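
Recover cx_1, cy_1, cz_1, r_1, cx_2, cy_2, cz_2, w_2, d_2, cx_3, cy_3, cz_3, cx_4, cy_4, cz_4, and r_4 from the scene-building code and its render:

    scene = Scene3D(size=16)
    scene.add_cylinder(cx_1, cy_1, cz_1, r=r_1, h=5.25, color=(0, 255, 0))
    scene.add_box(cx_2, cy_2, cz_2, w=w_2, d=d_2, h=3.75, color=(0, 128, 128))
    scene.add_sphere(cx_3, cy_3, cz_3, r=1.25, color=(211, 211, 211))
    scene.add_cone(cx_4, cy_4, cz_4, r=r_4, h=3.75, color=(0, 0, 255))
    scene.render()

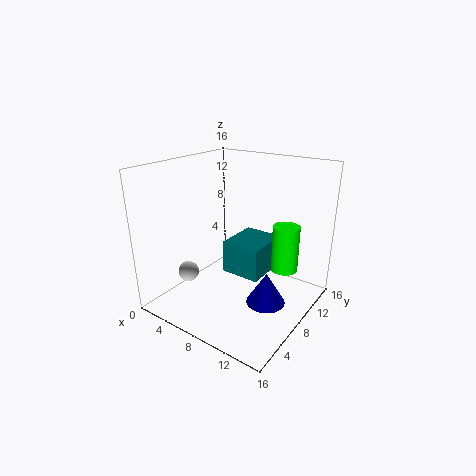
cx_1 = 12.5
cy_1 = 10.75
cz_1 = 4.25
r_1 = 1.5
cx_2 = 6.25
cy_2 = 7.5
cz_2 = 3.5
w_2 = 4.5
d_2 = 5.25
cx_3 = 1.75
cy_3 = 6.25
cz_3 = 2.5
cx_4 = 11.25
cy_4 = 9
cz_4 = 0.25
r_4 = 2.25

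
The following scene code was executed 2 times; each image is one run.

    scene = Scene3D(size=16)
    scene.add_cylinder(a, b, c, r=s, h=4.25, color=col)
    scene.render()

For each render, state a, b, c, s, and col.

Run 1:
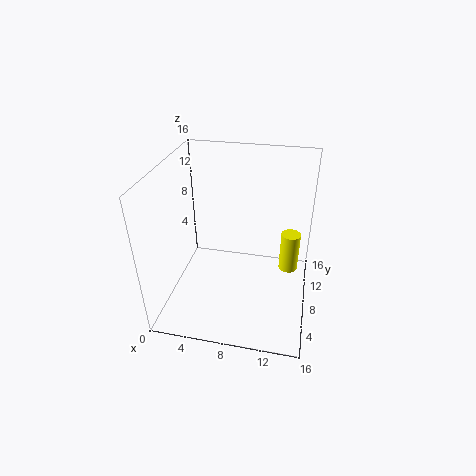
a = 13.75; b = 7.25; c = 5.5; s = 1; col = 'yellow'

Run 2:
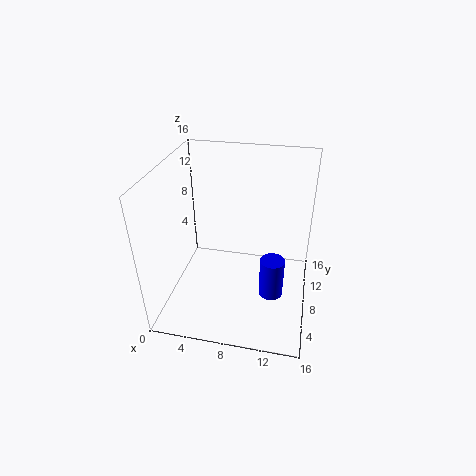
a = 12.25; b = 4.75; c = 3.75; s = 1.25; col = 'blue'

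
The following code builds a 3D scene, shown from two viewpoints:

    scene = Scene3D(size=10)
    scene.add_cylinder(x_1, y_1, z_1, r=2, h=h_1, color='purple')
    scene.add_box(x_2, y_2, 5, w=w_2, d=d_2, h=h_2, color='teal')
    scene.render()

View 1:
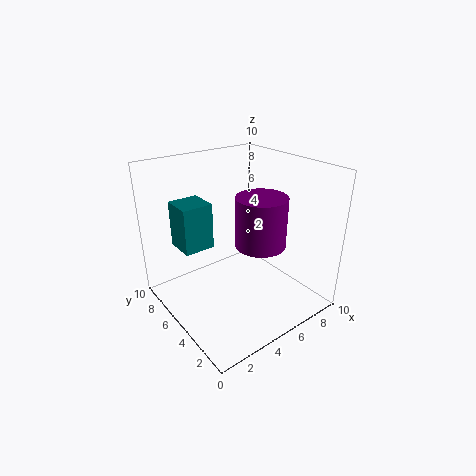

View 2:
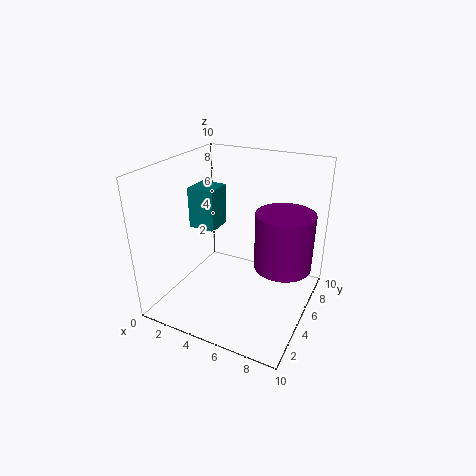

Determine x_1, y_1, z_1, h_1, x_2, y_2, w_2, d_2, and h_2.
x_1 = 8
y_1 = 6
z_1 = 3
h_1 = 4
x_2 = 1
y_2 = 5
w_2 = 2
d_2 = 2
h_2 = 3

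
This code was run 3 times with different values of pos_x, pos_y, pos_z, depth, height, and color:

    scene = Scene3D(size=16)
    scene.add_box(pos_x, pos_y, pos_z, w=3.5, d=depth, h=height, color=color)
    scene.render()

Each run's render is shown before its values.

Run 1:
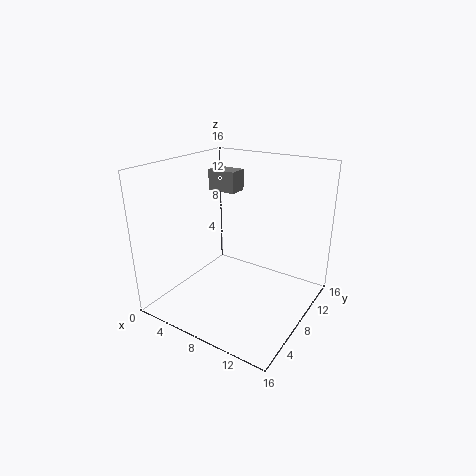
pos_x = 2.25; pos_y = 10.5; pos_z = 12; depth = 2.25; height = 2.5; color = 'gray'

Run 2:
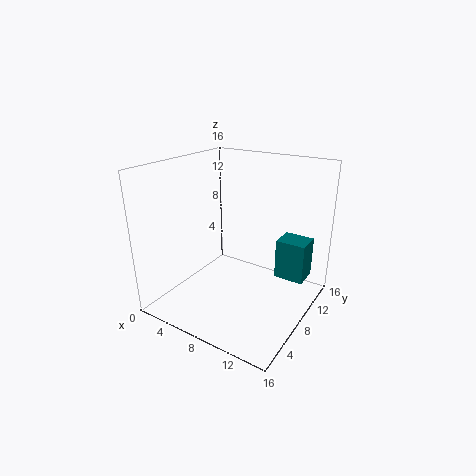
pos_x = 11; pos_y = 11.5; pos_z = 2.25; depth = 3; height = 4.75; color = 'teal'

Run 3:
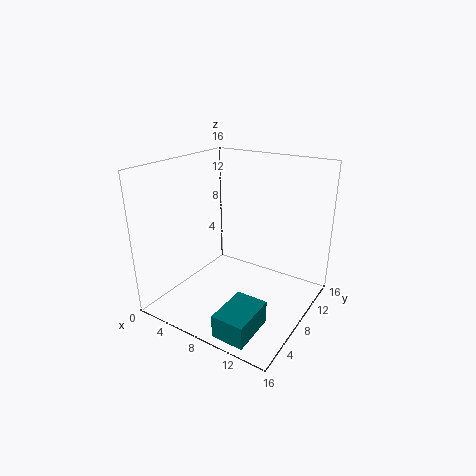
pos_x = 9.5; pos_y = 0.75; pos_z = 0.25; depth = 5; height = 2.5; color = 'teal'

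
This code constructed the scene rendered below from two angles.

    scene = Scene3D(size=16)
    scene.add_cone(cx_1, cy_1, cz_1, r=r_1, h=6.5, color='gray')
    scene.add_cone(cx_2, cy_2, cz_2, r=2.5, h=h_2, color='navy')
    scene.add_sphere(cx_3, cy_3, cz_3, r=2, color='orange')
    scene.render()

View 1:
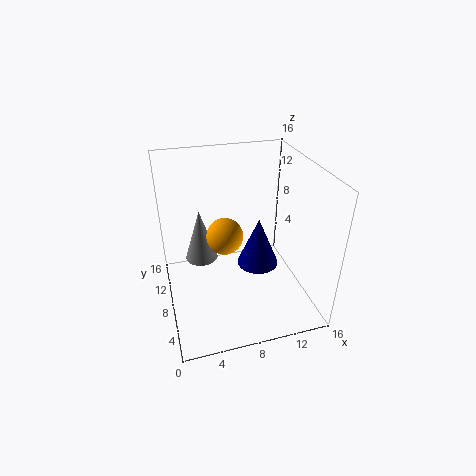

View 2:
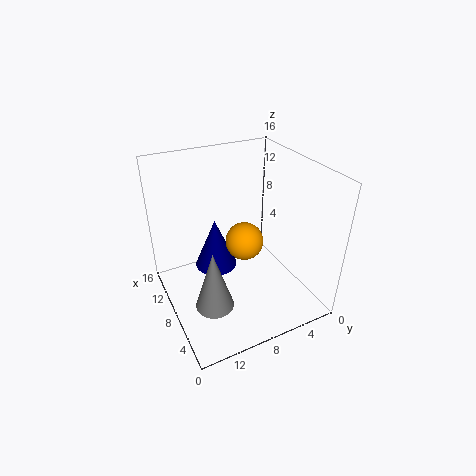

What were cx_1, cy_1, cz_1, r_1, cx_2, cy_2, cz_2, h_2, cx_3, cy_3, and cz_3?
cx_1 = 4.5; cy_1 = 12.5; cz_1 = 3; r_1 = 2; cx_2 = 11; cy_2 = 9.5; cz_2 = 3; h_2 = 6; cx_3 = 6.5; cy_3 = 8; cz_3 = 8.5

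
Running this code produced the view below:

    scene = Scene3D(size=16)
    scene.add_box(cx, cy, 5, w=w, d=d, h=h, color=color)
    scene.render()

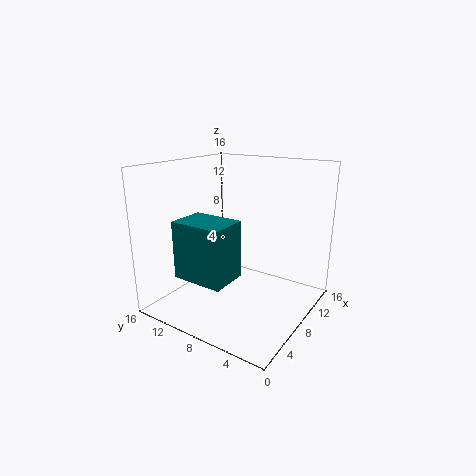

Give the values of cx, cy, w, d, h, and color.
cx = 1.5; cy = 6; w = 4; d = 5.5; h = 6; color = 'teal'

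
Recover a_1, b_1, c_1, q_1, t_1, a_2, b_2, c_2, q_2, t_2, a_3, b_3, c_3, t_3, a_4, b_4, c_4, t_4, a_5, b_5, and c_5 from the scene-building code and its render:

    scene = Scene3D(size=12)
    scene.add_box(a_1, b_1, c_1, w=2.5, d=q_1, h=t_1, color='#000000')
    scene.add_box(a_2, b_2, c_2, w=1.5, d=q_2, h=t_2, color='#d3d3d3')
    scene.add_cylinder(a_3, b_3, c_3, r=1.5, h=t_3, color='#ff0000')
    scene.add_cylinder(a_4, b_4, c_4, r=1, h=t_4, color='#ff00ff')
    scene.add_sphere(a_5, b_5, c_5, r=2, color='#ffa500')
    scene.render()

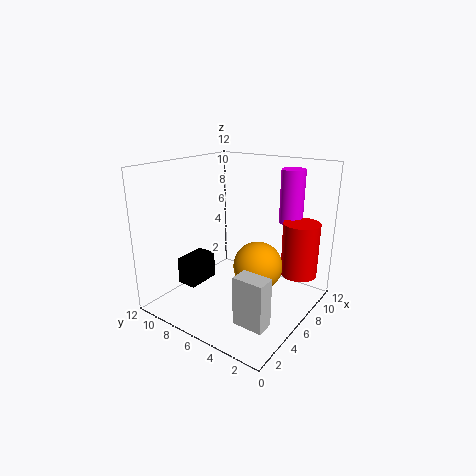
a_1 = 1, b_1 = 6.5, c_1 = 3.5, q_1 = 1.5, t_1 = 2, a_2 = 2.5, b_2 = 1.5, c_2 = 0.5, q_2 = 2.5, t_2 = 4, a_3 = 8.5, b_3 = 1.5, c_3 = 3, t_3 = 4.5, a_4 = 9.5, b_4 = 3, c_4 = 7, t_4 = 4.5, a_5 = 6, b_5 = 4, c_5 = 4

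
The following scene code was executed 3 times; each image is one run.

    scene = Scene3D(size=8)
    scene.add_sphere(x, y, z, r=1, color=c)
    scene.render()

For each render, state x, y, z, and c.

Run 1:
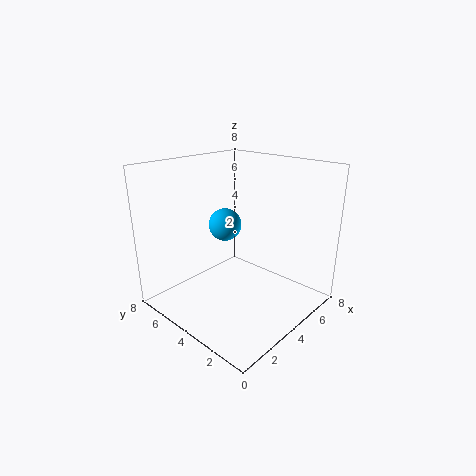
x = 5
y = 6
z = 4
c = 'deepskyblue'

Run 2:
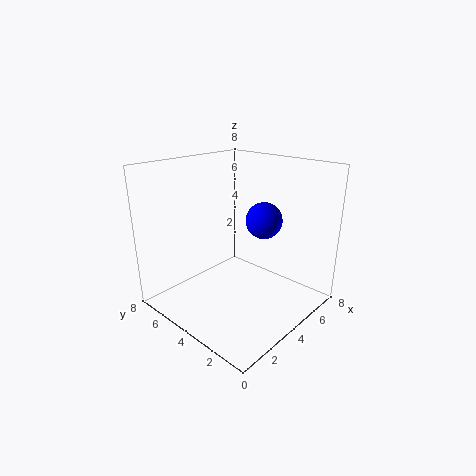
x = 5
y = 3
z = 5
c = 'blue'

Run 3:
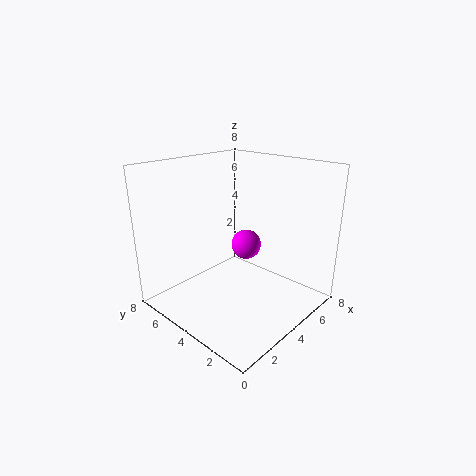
x = 7
y = 6
z = 2
c = 'magenta'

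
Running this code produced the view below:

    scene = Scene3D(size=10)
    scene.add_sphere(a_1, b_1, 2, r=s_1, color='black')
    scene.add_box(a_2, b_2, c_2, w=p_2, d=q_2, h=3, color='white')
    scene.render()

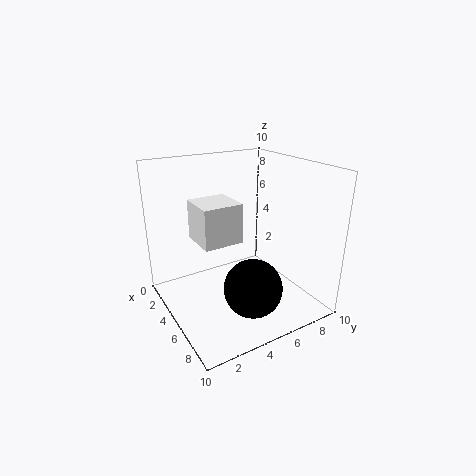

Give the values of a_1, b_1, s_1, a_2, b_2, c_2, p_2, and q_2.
a_1 = 7; b_1 = 5; s_1 = 2; a_2 = 1; b_2 = 3; c_2 = 4; p_2 = 3; q_2 = 3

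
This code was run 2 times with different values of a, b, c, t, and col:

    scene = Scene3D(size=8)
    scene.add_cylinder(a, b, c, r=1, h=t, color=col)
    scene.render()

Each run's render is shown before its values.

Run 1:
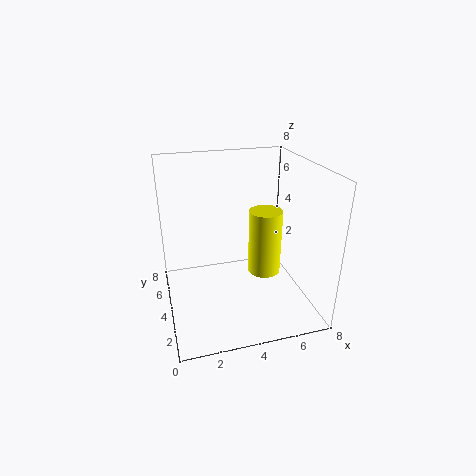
a = 6; b = 5; c = 1; t = 4; col = 'yellow'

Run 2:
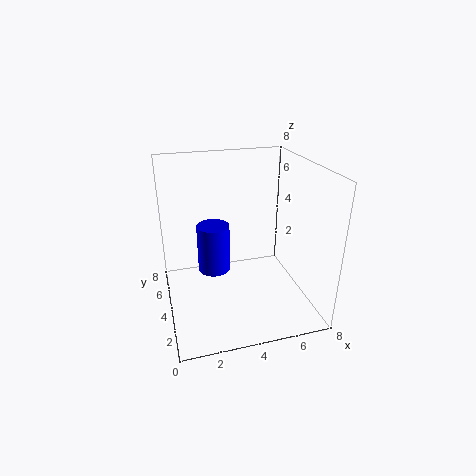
a = 3; b = 6; c = 1; t = 3; col = 'blue'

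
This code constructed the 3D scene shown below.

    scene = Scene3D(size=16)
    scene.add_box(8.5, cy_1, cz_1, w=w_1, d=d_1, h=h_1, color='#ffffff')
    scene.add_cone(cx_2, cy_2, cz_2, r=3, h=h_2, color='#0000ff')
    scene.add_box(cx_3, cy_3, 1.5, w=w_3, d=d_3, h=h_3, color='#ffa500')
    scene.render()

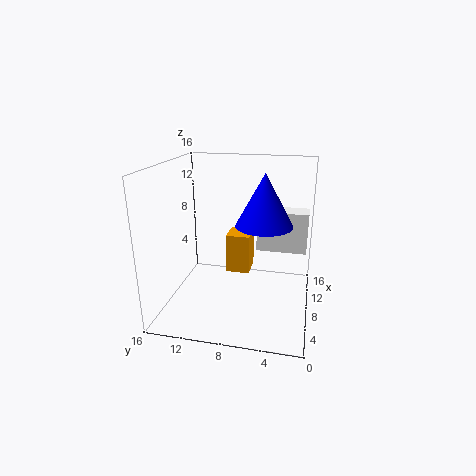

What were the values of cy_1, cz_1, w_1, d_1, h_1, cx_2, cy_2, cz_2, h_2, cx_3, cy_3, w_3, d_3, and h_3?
cy_1 = 0.5, cz_1 = 6.5, w_1 = 2.5, d_1 = 5.5, h_1 = 4.5, cx_2 = 7, cy_2 = 5, cz_2 = 10, h_2 = 5.5, cx_3 = 12, cy_3 = 7.5, w_3 = 3.5, d_3 = 3, h_3 = 5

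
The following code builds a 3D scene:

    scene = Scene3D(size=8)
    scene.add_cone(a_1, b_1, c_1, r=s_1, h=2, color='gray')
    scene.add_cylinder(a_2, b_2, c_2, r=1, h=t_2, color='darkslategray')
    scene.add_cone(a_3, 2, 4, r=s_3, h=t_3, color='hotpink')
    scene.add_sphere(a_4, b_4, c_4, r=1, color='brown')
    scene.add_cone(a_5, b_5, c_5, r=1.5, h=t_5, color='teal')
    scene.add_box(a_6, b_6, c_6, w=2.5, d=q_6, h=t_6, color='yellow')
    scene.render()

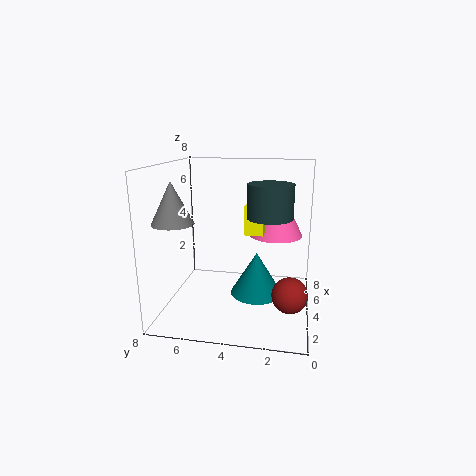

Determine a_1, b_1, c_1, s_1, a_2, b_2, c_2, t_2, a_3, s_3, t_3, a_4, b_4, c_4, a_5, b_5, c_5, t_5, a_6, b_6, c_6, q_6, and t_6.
a_1 = 1
b_1 = 6.5
c_1 = 5.5
s_1 = 1
a_2 = 1
b_2 = 2
c_2 = 6
t_2 = 1.5
a_3 = 5
s_3 = 1.5
t_3 = 3
a_4 = 3.5
b_4 = 1
c_4 = 1
a_5 = 4.5
b_5 = 3
c_5 = 0.5
t_5 = 2.5
a_6 = 3
b_6 = 2.5
c_6 = 4.5
q_6 = 1
t_6 = 1.5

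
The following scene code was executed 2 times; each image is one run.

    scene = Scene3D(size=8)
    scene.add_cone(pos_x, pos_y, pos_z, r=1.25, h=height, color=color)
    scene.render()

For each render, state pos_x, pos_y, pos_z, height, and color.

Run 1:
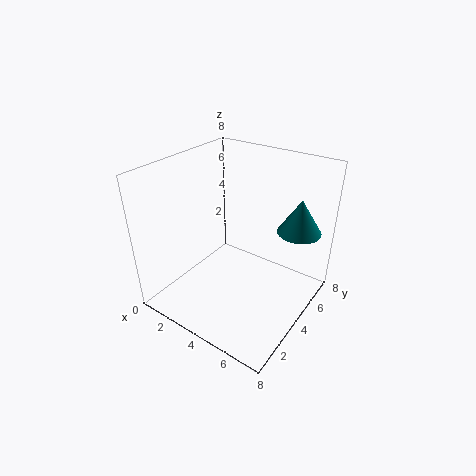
pos_x = 6.5, pos_y = 6.5, pos_z = 4, height = 2, color = 'teal'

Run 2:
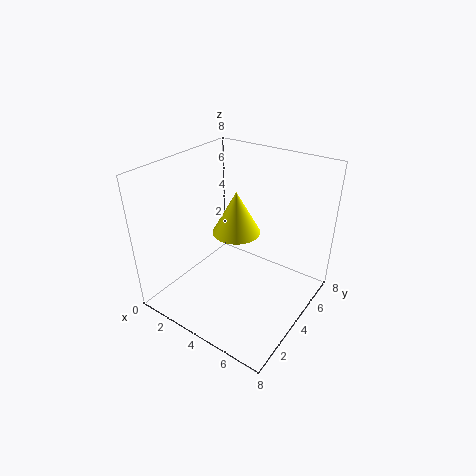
pos_x = 4.25, pos_y = 3.5, pos_z = 4.75, height = 2.25, color = 'yellow'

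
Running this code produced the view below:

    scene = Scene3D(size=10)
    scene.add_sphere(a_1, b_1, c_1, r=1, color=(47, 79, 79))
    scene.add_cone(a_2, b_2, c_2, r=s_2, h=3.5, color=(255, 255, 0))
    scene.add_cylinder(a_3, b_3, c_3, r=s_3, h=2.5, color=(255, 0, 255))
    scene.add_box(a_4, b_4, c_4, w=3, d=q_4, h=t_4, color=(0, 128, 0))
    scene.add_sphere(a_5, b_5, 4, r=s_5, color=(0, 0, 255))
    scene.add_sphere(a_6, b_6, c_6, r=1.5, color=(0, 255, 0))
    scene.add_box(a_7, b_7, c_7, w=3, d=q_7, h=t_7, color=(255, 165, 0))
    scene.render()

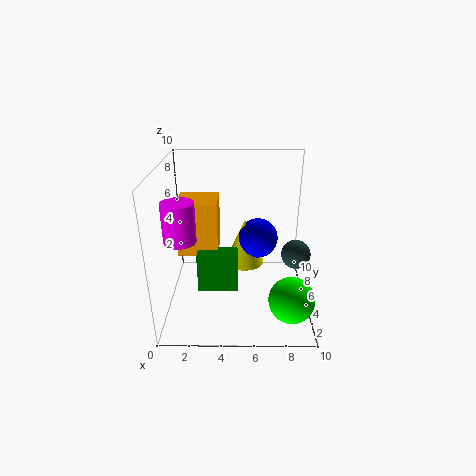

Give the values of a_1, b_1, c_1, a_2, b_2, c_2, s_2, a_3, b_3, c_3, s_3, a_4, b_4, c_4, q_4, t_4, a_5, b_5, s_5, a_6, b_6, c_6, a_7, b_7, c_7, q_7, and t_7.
a_1 = 9, b_1 = 4.5, c_1 = 4, a_2 = 5.5, b_2 = 7, c_2 = 2, s_2 = 1.5, a_3 = 1.5, b_3 = 2.5, c_3 = 6, s_3 = 1, a_4 = 2, b_4 = 5, c_4 = 0.5, q_4 = 1.5, t_4 = 3, a_5 = 6.5, b_5 = 7, s_5 = 1.5, a_6 = 8.5, b_6 = 2, c_6 = 2, a_7 = 0.5, b_7 = 6, c_7 = 3, q_7 = 3, t_7 = 4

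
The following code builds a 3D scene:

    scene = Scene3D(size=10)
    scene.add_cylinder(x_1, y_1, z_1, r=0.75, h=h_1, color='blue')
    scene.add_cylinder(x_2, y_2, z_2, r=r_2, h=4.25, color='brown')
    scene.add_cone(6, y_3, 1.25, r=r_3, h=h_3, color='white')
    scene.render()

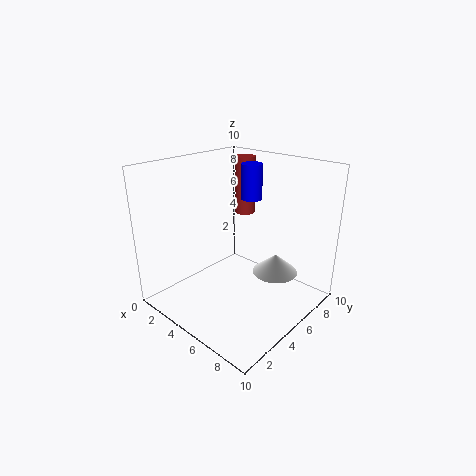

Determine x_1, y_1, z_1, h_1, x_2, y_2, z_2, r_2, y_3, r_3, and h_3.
x_1 = 4.5
y_1 = 7
z_1 = 7.25
h_1 = 2.5
x_2 = 3.25
y_2 = 7.75
z_2 = 5.75
r_2 = 0.75
y_3 = 8.25
r_3 = 1.75
h_3 = 1.5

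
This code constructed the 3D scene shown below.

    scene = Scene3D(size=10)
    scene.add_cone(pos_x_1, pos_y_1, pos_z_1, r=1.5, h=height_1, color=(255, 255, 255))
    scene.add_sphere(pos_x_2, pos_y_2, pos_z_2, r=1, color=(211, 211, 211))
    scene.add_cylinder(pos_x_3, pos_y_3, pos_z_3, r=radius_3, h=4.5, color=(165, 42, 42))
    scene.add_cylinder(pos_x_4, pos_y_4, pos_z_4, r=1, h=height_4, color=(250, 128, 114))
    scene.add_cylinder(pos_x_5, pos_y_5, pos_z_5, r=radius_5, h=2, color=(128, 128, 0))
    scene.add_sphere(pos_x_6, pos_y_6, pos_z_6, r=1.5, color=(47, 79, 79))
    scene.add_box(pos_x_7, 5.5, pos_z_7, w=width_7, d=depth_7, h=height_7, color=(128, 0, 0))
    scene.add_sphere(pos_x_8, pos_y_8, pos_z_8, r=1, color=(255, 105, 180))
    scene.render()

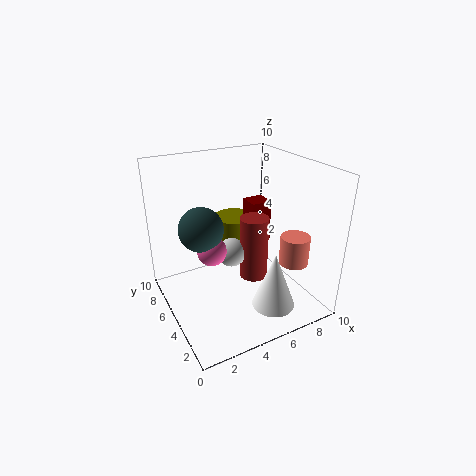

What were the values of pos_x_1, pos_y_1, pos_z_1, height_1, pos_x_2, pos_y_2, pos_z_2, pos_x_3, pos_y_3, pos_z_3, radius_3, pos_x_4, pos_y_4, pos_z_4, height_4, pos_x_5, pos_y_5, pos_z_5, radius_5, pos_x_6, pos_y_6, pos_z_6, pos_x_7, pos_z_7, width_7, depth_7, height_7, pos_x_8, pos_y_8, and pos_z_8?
pos_x_1 = 6.5, pos_y_1 = 2.5, pos_z_1 = 0.5, height_1 = 4, pos_x_2 = 4.5, pos_y_2 = 5, pos_z_2 = 4, pos_x_3 = 6, pos_y_3 = 4.5, pos_z_3 = 2, radius_3 = 1, pos_x_4 = 8, pos_y_4 = 2.5, pos_z_4 = 3.5, height_4 = 2, pos_x_5 = 6, pos_y_5 = 7.5, pos_z_5 = 3.5, radius_5 = 1.5, pos_x_6 = 2.5, pos_y_6 = 5.5, pos_z_6 = 6, pos_x_7 = 6.5, pos_z_7 = 4, width_7 = 1.5, depth_7 = 1.5, height_7 = 3, pos_x_8 = 3, pos_y_8 = 5, pos_z_8 = 4.5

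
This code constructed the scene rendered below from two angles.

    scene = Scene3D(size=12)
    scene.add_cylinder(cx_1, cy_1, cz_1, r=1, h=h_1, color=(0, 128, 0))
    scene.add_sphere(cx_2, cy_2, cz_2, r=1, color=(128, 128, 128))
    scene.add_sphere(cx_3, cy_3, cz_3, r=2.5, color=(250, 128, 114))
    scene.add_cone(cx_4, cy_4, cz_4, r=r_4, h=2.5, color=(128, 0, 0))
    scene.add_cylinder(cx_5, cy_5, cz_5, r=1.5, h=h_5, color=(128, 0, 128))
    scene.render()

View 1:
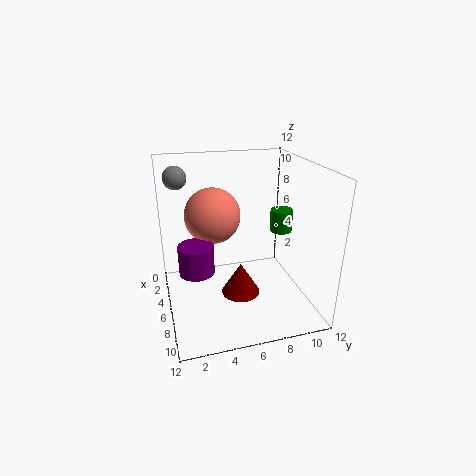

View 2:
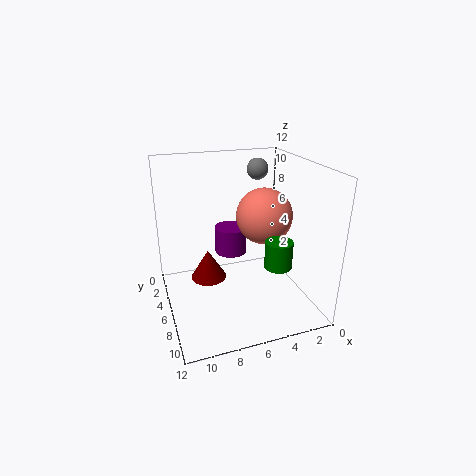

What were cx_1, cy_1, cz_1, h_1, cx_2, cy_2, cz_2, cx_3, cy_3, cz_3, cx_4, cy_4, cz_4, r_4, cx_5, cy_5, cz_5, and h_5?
cx_1 = 4.5; cy_1 = 10.5; cz_1 = 5.5; h_1 = 2; cx_2 = 2.5; cy_2 = 1.5; cz_2 = 10.5; cx_3 = 3; cy_3 = 4.5; cz_3 = 7; cx_4 = 8.5; cy_4 = 5.5; cz_4 = 2.5; r_4 = 1.5; cx_5 = 5.5; cy_5 = 2.5; cz_5 = 3; h_5 = 2.5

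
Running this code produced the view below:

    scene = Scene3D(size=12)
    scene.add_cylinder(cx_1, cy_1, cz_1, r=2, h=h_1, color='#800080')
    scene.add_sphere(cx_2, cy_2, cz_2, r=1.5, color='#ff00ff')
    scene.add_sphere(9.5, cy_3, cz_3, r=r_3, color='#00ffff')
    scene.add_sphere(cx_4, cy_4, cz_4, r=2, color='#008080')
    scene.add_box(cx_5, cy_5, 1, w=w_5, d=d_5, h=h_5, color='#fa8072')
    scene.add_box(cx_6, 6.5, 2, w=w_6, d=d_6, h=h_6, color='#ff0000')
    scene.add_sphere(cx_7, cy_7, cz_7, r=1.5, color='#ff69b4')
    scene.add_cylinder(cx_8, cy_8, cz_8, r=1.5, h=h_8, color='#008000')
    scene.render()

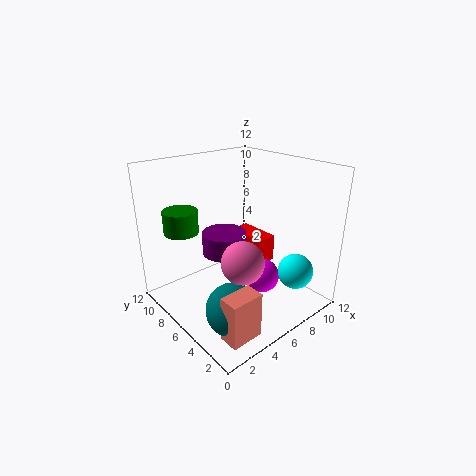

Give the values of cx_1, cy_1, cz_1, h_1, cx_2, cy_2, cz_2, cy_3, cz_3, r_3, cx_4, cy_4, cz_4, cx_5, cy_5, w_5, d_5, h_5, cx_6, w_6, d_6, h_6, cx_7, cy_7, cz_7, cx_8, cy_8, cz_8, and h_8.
cx_1 = 6.5; cy_1 = 8.5; cz_1 = 3.5; h_1 = 2; cx_2 = 8; cy_2 = 5; cz_2 = 2; cy_3 = 2.5; cz_3 = 3; r_3 = 1.5; cx_4 = 2.5; cy_4 = 2.5; cz_4 = 2.5; cx_5 = 1; cy_5 = 0.5; w_5 = 2.5; d_5 = 1.5; h_5 = 3.5; cx_6 = 9; w_6 = 2; d_6 = 4; h_6 = 2.5; cx_7 = 3; cy_7 = 2; cz_7 = 6.5; cx_8 = 3; cy_8 = 10; cz_8 = 6; h_8 = 2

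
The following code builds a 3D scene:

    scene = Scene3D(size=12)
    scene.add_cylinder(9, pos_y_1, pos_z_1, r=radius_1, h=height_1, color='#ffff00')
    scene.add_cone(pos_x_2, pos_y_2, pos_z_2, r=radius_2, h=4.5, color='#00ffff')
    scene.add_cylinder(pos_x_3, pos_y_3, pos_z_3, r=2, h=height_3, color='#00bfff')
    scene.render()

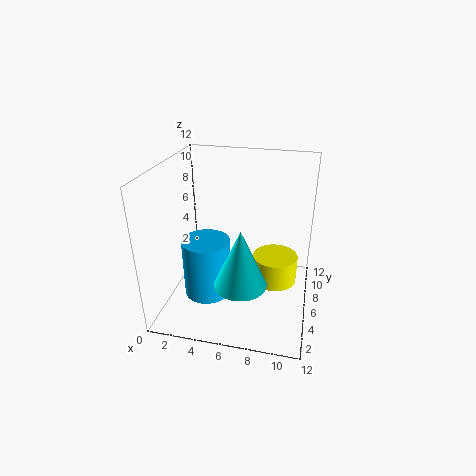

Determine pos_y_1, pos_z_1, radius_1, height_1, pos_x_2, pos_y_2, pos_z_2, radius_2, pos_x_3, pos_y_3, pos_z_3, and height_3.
pos_y_1 = 8, pos_z_1 = 1, radius_1 = 2, height_1 = 2.5, pos_x_2 = 7, pos_y_2 = 2.5, pos_z_2 = 4, radius_2 = 2, pos_x_3 = 3.5, pos_y_3 = 5, pos_z_3 = 1, height_3 = 5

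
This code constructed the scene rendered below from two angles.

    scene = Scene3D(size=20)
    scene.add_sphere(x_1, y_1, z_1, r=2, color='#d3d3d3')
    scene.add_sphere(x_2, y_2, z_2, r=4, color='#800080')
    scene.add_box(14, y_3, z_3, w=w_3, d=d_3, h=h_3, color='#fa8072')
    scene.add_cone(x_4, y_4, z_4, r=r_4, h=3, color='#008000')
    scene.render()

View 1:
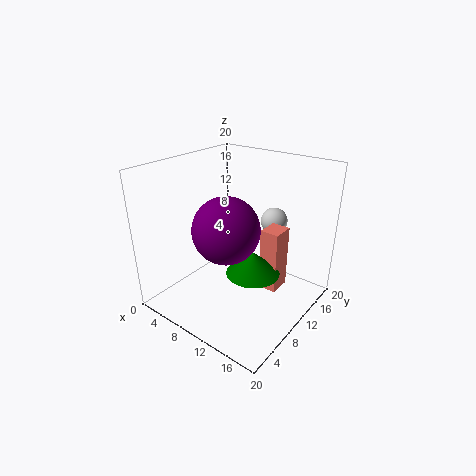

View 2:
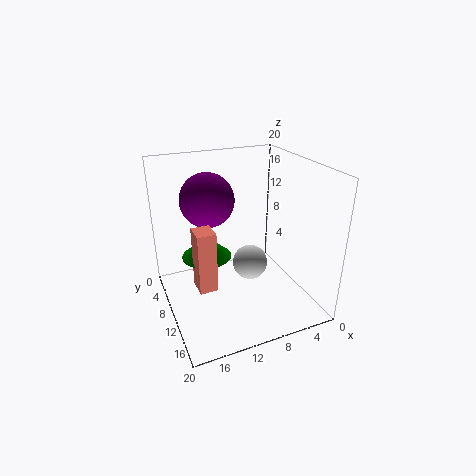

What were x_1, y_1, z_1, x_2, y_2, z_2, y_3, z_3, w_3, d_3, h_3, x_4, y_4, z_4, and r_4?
x_1 = 11.5; y_1 = 17; z_1 = 10.5; x_2 = 12.5; y_2 = 4.5; z_2 = 14; y_3 = 9.5; z_3 = 4; w_3 = 2.5; d_3 = 3; h_3 = 8.5; x_4 = 14; y_4 = 8; z_4 = 7; r_4 = 3.5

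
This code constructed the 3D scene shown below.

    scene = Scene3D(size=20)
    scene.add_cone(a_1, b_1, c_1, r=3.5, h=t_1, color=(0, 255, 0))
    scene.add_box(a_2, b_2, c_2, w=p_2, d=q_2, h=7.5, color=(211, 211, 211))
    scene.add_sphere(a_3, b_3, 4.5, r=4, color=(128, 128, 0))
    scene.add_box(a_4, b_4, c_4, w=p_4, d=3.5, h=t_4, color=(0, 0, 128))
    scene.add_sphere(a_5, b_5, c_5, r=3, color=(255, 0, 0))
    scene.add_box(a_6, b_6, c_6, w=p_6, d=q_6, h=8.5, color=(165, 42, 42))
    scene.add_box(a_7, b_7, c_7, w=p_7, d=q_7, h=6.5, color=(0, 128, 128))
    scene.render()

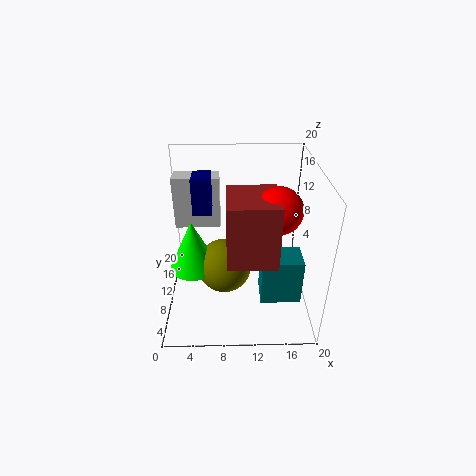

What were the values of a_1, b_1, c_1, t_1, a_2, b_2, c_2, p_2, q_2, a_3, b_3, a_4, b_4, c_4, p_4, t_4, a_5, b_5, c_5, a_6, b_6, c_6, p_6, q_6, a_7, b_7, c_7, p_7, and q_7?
a_1 = 3.5
b_1 = 11
c_1 = 4.5
t_1 = 7.5
a_2 = 1
b_2 = 13
c_2 = 10
p_2 = 6.5
q_2 = 3
a_3 = 8
b_3 = 11
a_4 = 4
b_4 = 10
c_4 = 13.5
p_4 = 2.5
t_4 = 5
a_5 = 15
b_5 = 7.5
c_5 = 15.5
a_6 = 8.5
b_6 = 4
c_6 = 9
p_6 = 6.5
q_6 = 7
a_7 = 13
b_7 = 5
c_7 = 2.5
p_7 = 5.5
q_7 = 4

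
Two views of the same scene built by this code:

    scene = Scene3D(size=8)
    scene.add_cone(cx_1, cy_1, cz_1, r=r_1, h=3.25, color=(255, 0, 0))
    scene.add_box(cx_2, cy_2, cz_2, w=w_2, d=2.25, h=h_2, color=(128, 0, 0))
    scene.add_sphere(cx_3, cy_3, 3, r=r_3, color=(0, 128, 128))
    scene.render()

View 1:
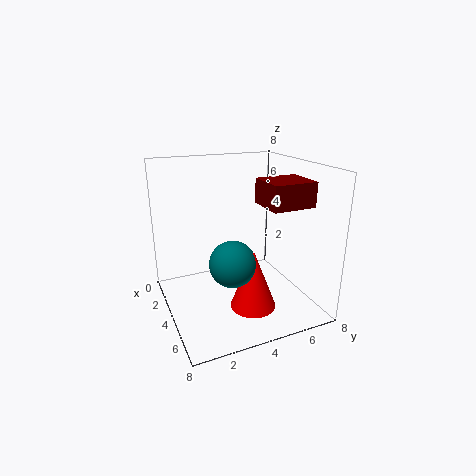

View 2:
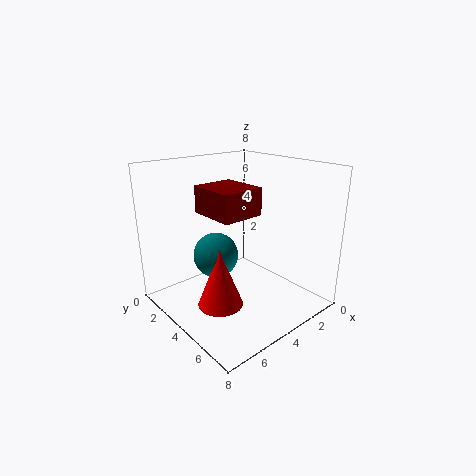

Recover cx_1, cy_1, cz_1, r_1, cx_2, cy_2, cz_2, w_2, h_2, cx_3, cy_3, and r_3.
cx_1 = 5.5; cy_1 = 4.25; cz_1 = 0.5; r_1 = 1.25; cx_2 = 5; cy_2 = 4.5; cz_2 = 6.25; w_2 = 2; h_2 = 1.25; cx_3 = 5; cy_3 = 3.25; r_3 = 1.25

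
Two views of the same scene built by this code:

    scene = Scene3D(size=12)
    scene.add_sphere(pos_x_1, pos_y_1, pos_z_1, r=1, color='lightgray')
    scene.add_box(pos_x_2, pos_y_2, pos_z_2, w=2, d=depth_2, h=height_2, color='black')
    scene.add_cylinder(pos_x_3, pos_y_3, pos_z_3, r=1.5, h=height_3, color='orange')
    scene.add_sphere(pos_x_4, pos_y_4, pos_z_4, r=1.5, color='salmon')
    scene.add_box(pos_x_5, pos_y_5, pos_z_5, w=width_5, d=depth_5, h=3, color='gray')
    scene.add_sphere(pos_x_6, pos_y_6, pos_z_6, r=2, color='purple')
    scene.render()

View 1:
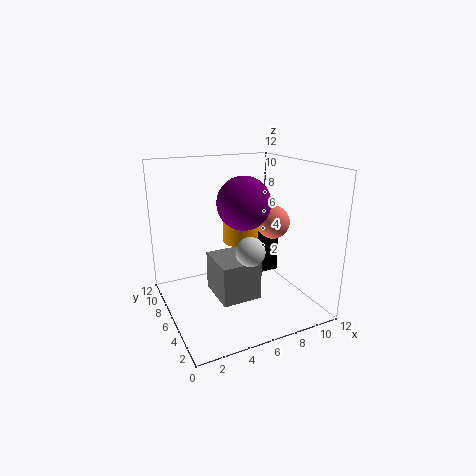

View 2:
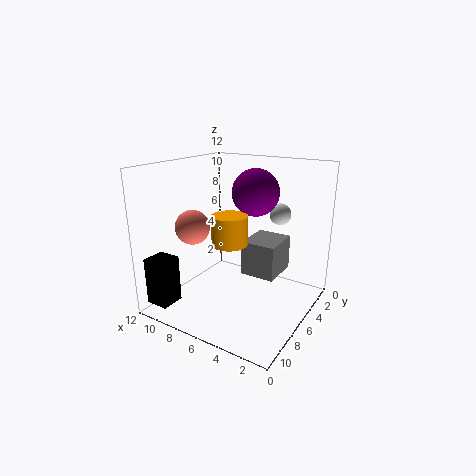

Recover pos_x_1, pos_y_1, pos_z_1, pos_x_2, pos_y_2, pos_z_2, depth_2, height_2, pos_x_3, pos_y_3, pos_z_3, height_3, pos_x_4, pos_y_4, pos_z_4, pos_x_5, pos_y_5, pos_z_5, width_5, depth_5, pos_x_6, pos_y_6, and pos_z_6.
pos_x_1 = 4.5
pos_y_1 = 1
pos_z_1 = 7
pos_x_2 = 10
pos_y_2 = 9
pos_z_2 = 0.5
depth_2 = 2
height_2 = 4
pos_x_3 = 6.5
pos_y_3 = 6.5
pos_z_3 = 5.5
height_3 = 2.5
pos_x_4 = 10
pos_y_4 = 7
pos_z_4 = 6.5
pos_x_5 = 3
pos_y_5 = 2
pos_z_5 = 2.5
width_5 = 3
depth_5 = 3.5
pos_x_6 = 5.5
pos_y_6 = 4
pos_z_6 = 9.5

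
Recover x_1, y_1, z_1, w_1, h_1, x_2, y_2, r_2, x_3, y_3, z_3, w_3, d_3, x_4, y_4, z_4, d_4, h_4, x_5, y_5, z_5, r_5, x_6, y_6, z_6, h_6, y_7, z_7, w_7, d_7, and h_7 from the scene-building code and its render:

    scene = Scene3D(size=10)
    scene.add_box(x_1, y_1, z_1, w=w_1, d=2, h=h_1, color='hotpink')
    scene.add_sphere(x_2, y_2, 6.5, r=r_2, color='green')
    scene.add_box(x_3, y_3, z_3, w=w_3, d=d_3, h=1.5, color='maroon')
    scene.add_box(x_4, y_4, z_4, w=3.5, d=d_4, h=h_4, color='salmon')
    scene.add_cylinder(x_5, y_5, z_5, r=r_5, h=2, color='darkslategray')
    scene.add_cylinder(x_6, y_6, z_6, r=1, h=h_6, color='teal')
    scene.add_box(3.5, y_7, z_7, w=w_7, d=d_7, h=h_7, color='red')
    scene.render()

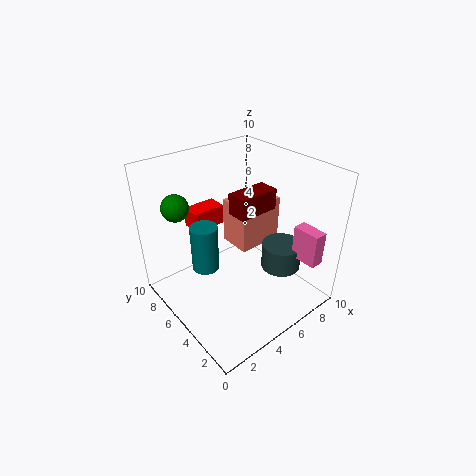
x_1 = 8.5, y_1 = 1, z_1 = 3, w_1 = 1, h_1 = 2.5, x_2 = 2.5, y_2 = 9, r_2 = 1, x_3 = 5, y_3 = 4.5, z_3 = 6.5, w_3 = 3, d_3 = 1.5, x_4 = 6, y_4 = 5.5, z_4 = 3, d_4 = 2.5, h_4 = 3.5, x_5 = 8.5, y_5 = 4, z_5 = 1.5, r_5 = 1.5, x_6 = 3.5, y_6 = 7, z_6 = 2, h_6 = 3.5, y_7 = 8, z_7 = 4.5, w_7 = 2.5, d_7 = 1.5, h_7 = 1.5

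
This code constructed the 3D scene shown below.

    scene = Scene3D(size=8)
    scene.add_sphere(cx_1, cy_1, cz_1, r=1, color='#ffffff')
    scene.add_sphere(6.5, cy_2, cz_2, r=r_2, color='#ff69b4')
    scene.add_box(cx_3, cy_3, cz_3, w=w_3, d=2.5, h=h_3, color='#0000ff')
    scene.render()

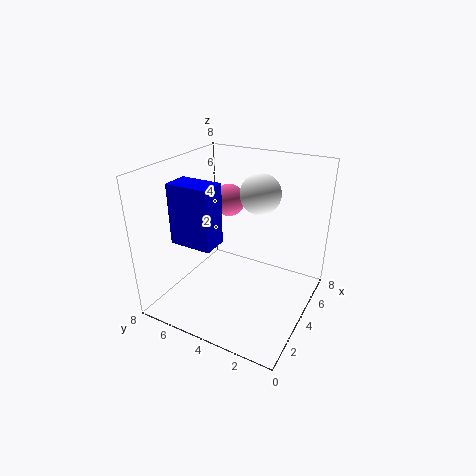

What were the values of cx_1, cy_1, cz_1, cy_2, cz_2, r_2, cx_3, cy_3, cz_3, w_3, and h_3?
cx_1 = 3.5
cy_1 = 2.5
cz_1 = 7
cy_2 = 6
cz_2 = 5
r_2 = 1
cx_3 = 2.5
cy_3 = 5
cz_3 = 3.5
w_3 = 1.5
h_3 = 3.5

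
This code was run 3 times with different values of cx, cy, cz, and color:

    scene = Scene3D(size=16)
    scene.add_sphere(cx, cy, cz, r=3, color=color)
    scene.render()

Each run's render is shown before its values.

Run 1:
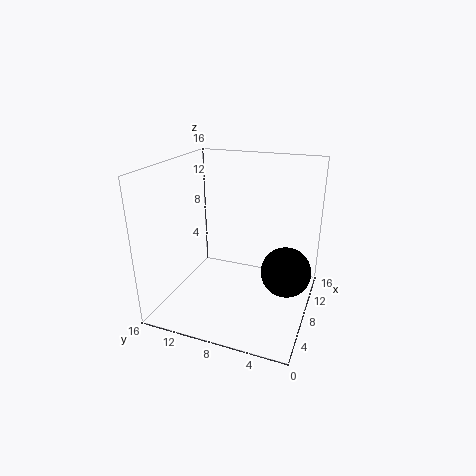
cx = 11
cy = 3
cz = 3
color = 'black'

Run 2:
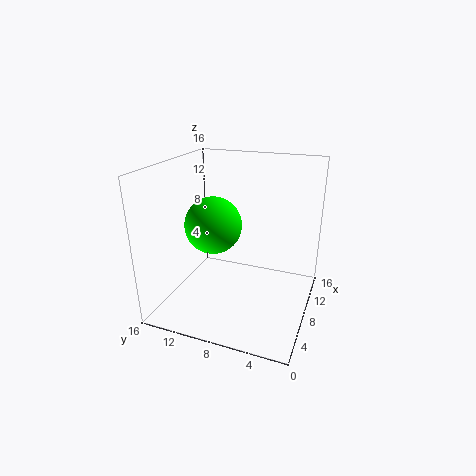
cx = 6
cy = 10
cz = 10
color = 'lime'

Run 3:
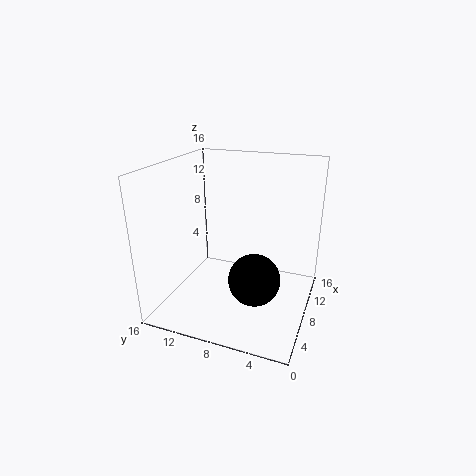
cx = 8
cy = 6
cz = 3
color = 'black'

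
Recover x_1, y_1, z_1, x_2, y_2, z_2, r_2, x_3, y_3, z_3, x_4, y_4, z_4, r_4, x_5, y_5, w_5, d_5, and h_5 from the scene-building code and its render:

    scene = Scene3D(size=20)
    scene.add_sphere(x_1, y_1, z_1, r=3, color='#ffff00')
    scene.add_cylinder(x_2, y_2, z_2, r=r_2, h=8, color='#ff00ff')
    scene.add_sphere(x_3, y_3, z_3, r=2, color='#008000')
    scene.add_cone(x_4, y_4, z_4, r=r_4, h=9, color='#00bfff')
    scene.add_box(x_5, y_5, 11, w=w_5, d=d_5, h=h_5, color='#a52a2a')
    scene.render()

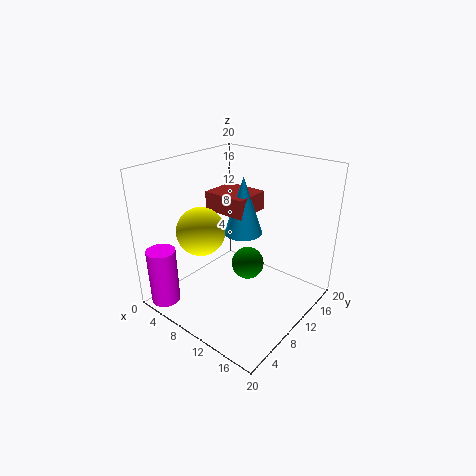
x_1 = 9; y_1 = 4; z_1 = 13; x_2 = 3; y_2 = 2; z_2 = 1; r_2 = 2; x_3 = 14; y_3 = 7; z_3 = 9; x_4 = 7; y_4 = 15; z_4 = 8; r_4 = 3; x_5 = 1; y_5 = 13; w_5 = 7; d_5 = 6; h_5 = 3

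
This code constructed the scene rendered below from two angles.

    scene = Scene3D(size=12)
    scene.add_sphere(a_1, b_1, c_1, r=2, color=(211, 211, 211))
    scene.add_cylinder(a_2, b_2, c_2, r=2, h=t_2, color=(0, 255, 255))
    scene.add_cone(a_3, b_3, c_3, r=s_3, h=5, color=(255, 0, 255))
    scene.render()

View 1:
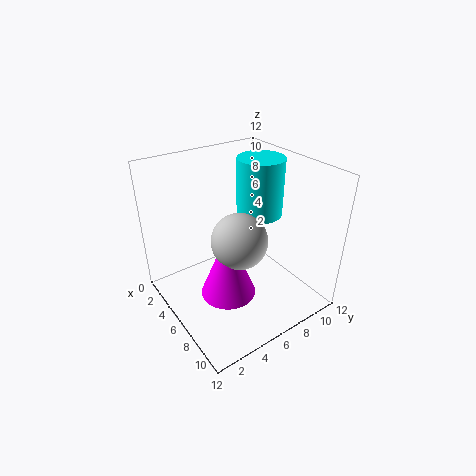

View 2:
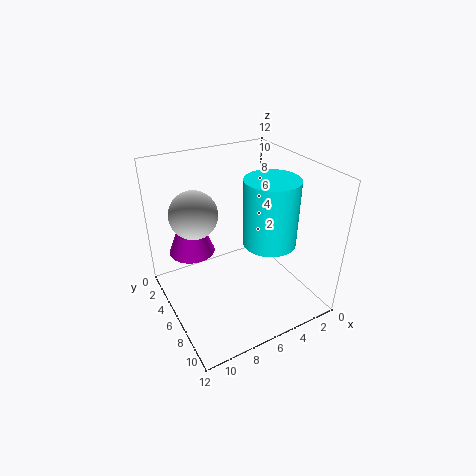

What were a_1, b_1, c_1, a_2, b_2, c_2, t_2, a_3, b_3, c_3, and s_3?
a_1 = 9; b_1 = 4; c_1 = 8; a_2 = 5; b_2 = 9; c_2 = 7; t_2 = 5; a_3 = 9; b_3 = 3; c_3 = 4; s_3 = 2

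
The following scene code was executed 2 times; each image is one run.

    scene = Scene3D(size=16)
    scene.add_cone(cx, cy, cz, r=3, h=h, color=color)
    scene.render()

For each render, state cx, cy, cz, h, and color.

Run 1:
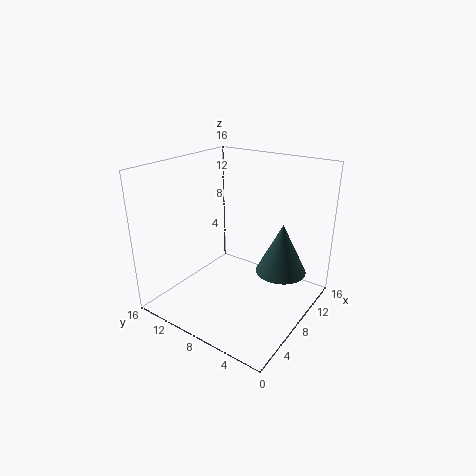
cx = 12, cy = 4.5, cz = 3, h = 6, color = 'darkslategray'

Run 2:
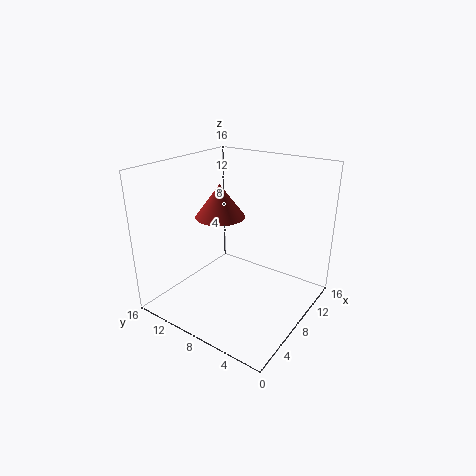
cx = 10, cy = 12, cz = 9, h = 4, color = 'brown'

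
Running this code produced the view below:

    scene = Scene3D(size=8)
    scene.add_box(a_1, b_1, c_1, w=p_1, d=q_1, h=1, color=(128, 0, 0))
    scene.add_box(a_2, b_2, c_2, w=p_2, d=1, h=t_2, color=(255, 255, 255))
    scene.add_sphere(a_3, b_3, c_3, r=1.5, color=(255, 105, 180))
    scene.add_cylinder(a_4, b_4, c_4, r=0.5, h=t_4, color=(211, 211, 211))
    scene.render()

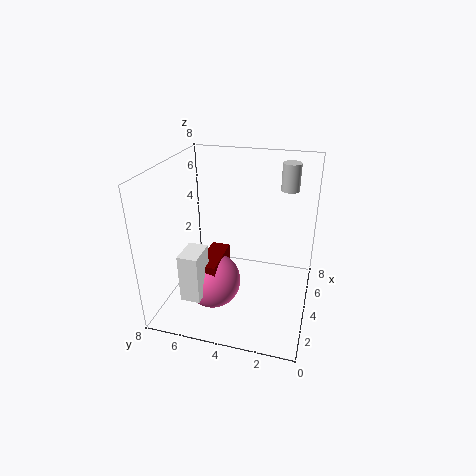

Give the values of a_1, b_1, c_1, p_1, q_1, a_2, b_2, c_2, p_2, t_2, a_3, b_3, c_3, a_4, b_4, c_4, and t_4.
a_1 = 1.5; b_1 = 4.5; c_1 = 2.5; p_1 = 2.5; q_1 = 1; a_2 = 0.5; b_2 = 5; c_2 = 2; p_2 = 1.5; t_2 = 2.5; a_3 = 2.5; b_3 = 5; c_3 = 2; a_4 = 5.5; b_4 = 1.5; c_4 = 6.5; t_4 = 1.5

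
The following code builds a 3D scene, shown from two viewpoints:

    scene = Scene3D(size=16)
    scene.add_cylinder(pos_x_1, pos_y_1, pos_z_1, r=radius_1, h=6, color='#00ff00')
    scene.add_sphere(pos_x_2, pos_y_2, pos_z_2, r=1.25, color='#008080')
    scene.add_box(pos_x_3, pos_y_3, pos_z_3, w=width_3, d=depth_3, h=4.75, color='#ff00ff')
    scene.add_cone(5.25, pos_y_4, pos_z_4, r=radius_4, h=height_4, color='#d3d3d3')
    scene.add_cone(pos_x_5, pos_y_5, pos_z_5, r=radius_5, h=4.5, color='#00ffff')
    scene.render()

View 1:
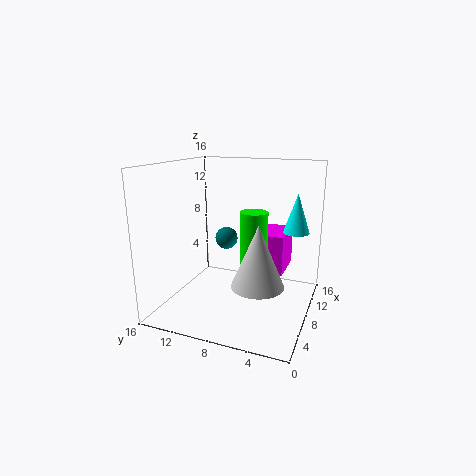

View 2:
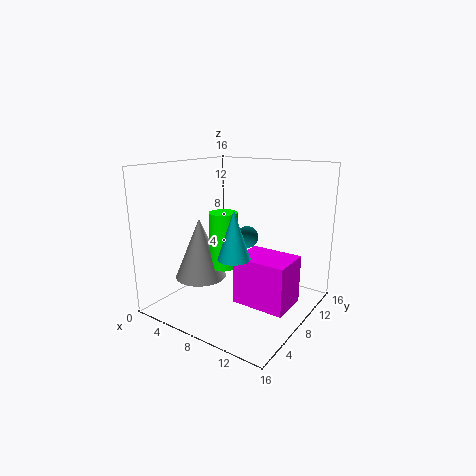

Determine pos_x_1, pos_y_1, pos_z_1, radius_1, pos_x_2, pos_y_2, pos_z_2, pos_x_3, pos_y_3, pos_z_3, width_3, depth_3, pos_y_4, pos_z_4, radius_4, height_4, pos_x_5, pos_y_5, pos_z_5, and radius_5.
pos_x_1 = 7.5; pos_y_1 = 6; pos_z_1 = 5.25; radius_1 = 1.5; pos_x_2 = 8.25; pos_y_2 = 9.5; pos_z_2 = 7.75; pos_x_3 = 10.5; pos_y_3 = 3.5; pos_z_3 = 3; width_3 = 5.25; depth_3 = 4; pos_y_4 = 4.75; pos_z_4 = 4; radius_4 = 2.75; height_4 = 6.5; pos_x_5 = 11.5; pos_y_5 = 2.25; pos_z_5 = 8.25; radius_5 = 1.5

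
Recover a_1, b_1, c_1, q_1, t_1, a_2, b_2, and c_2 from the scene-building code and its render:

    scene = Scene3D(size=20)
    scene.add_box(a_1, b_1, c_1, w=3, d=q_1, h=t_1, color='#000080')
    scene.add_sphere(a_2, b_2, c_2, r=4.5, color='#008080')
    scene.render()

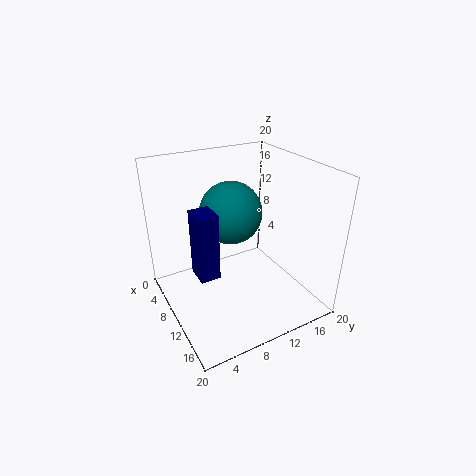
a_1 = 11.5; b_1 = 2.5; c_1 = 8; q_1 = 2.5; t_1 = 8.5; a_2 = 7; b_2 = 10.5; c_2 = 12.5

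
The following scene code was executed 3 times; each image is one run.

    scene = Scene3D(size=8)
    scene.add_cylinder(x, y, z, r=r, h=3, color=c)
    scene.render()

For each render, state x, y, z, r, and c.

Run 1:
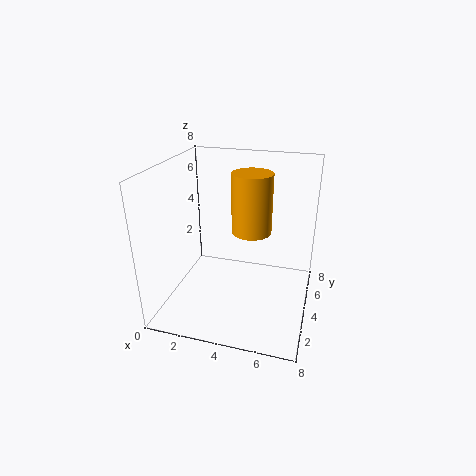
x = 5, y = 3, z = 5, r = 1, c = 'orange'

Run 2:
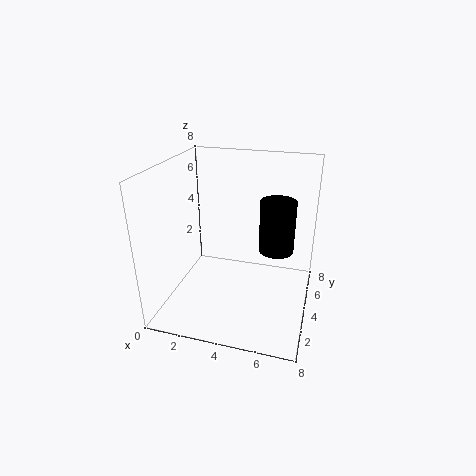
x = 6, y = 5, z = 3, r = 1, c = 'black'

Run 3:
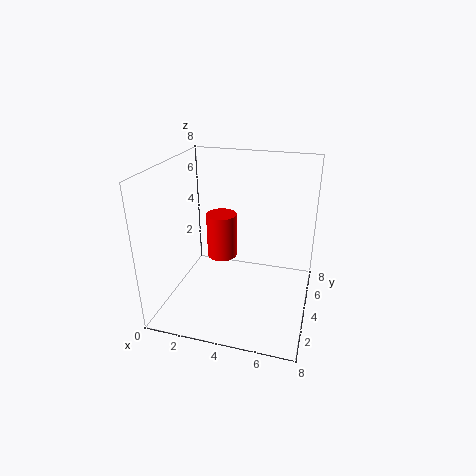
x = 2, y = 7, z = 1, r = 1, c = 'red'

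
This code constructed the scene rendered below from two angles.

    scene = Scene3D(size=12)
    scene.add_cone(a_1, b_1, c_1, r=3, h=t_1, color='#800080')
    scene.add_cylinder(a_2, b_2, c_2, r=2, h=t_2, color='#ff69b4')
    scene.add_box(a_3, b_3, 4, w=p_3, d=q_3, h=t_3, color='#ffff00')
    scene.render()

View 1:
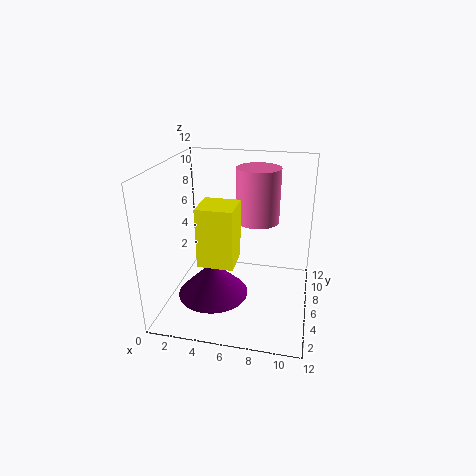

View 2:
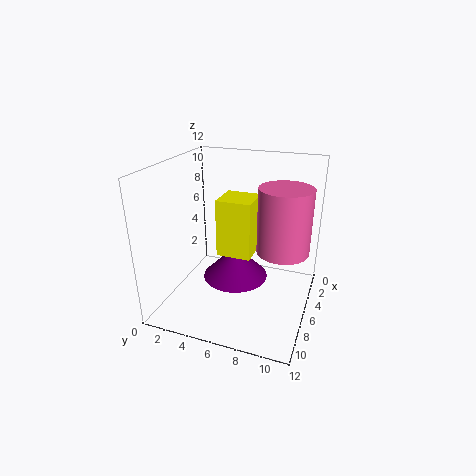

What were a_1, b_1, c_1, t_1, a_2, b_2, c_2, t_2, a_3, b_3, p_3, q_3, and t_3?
a_1 = 4
b_1 = 5
c_1 = 1
t_1 = 3
a_2 = 7
b_2 = 10
c_2 = 6
t_2 = 5
a_3 = 3
b_3 = 4
p_3 = 3
q_3 = 3
t_3 = 5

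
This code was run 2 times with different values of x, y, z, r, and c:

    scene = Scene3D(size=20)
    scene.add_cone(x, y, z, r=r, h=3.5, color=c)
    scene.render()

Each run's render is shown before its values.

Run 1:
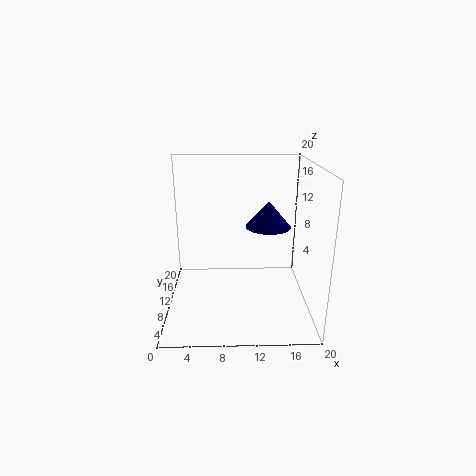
x = 14, y = 9, z = 12, r = 3, c = 'navy'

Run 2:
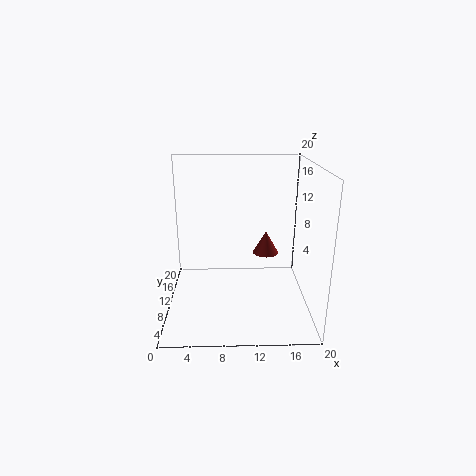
x = 14.5, y = 15, z = 5.5, r = 2, c = 'brown'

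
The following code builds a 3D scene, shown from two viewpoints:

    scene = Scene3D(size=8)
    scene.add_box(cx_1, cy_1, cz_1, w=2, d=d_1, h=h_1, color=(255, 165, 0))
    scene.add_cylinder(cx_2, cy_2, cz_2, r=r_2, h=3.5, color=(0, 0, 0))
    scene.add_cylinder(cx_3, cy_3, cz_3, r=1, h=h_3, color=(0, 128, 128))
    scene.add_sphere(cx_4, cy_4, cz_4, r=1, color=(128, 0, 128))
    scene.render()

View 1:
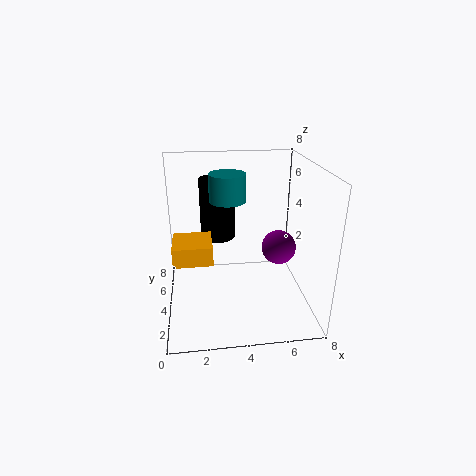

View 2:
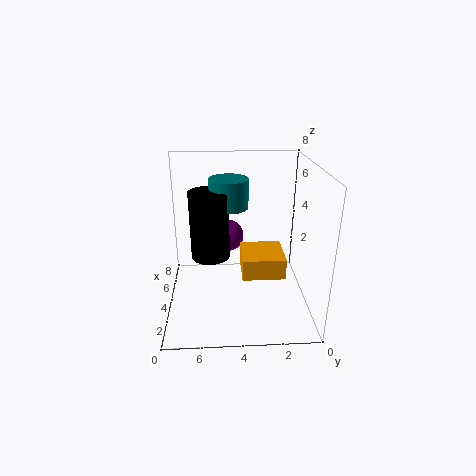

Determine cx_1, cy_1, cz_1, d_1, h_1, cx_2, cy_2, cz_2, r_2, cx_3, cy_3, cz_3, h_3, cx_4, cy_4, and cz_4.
cx_1 = 0.5; cy_1 = 2; cz_1 = 3.5; d_1 = 2; h_1 = 1; cx_2 = 3; cy_2 = 5.5; cz_2 = 3.5; r_2 = 1; cx_3 = 3.5; cy_3 = 4.5; cz_3 = 6; h_3 = 1.5; cx_4 = 6.5; cy_4 = 4.5; cz_4 = 3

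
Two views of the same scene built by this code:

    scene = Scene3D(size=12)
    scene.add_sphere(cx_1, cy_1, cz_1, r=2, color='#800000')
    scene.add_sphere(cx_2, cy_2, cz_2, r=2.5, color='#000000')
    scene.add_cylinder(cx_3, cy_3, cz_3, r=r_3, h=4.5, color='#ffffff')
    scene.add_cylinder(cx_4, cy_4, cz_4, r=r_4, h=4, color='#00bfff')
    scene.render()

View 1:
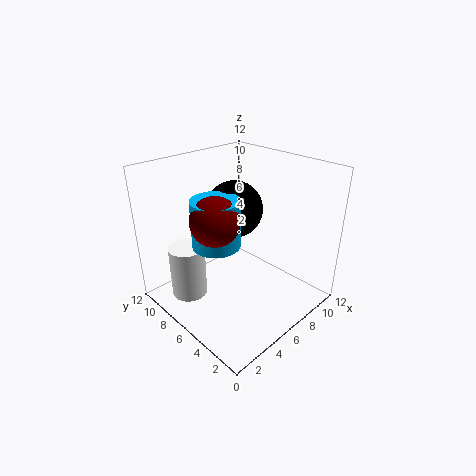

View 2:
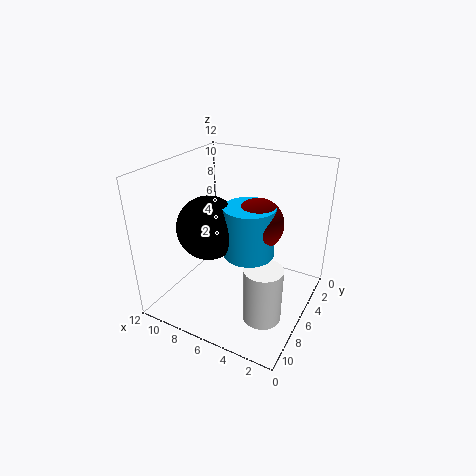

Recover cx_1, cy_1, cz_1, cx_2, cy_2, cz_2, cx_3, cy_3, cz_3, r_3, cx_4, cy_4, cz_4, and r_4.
cx_1 = 4; cy_1 = 6.5; cz_1 = 8; cx_2 = 7.5; cy_2 = 8; cz_2 = 7.5; cx_3 = 2.5; cy_3 = 8.5; cz_3 = 1; r_3 = 1.5; cx_4 = 4.5; cy_4 = 7; cz_4 = 5.5; r_4 = 2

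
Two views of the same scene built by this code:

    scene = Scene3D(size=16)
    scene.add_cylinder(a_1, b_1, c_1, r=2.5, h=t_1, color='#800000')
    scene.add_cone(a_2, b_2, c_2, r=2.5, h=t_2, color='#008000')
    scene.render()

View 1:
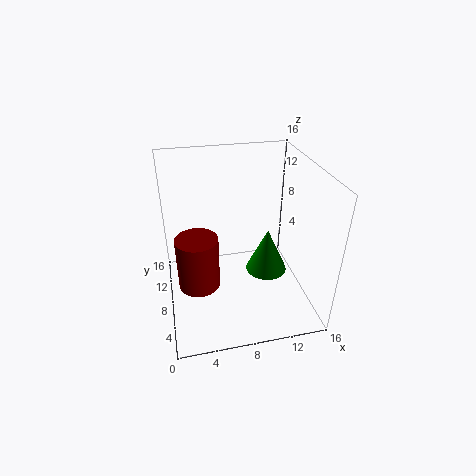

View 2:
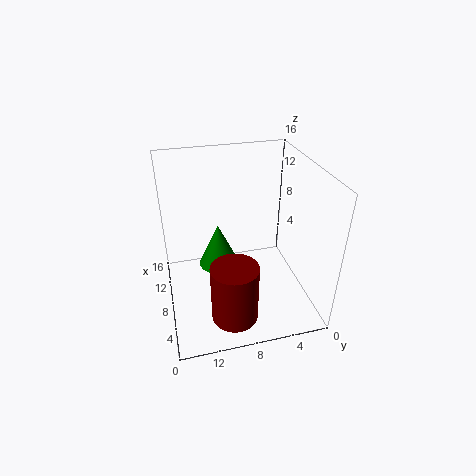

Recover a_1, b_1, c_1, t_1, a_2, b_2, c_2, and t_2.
a_1 = 3.5; b_1 = 9.5; c_1 = 1; t_1 = 6.5; a_2 = 12; b_2 = 9.5; c_2 = 2; t_2 = 5.5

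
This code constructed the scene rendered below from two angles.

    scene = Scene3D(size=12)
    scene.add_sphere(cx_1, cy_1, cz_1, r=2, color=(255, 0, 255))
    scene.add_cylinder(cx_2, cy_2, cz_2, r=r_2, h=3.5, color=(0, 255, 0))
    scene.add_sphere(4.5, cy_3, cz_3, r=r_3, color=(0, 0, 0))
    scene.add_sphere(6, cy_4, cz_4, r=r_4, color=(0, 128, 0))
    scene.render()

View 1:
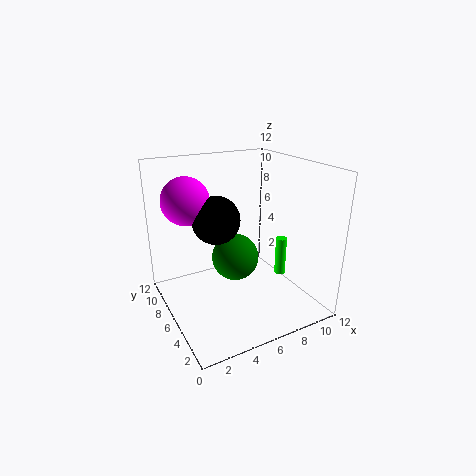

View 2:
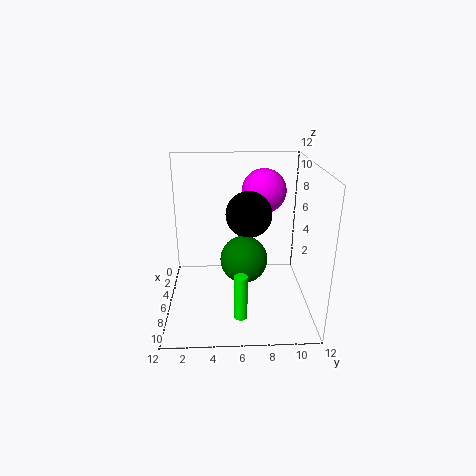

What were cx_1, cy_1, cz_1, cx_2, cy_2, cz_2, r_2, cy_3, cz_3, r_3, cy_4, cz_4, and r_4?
cx_1 = 2.5; cy_1 = 8.5; cz_1 = 9; cx_2 = 10.5; cy_2 = 6; cz_2 = 1.5; r_2 = 0.5; cy_3 = 7; cz_3 = 7.5; r_3 = 2; cy_4 = 6.5; cz_4 = 4; r_4 = 2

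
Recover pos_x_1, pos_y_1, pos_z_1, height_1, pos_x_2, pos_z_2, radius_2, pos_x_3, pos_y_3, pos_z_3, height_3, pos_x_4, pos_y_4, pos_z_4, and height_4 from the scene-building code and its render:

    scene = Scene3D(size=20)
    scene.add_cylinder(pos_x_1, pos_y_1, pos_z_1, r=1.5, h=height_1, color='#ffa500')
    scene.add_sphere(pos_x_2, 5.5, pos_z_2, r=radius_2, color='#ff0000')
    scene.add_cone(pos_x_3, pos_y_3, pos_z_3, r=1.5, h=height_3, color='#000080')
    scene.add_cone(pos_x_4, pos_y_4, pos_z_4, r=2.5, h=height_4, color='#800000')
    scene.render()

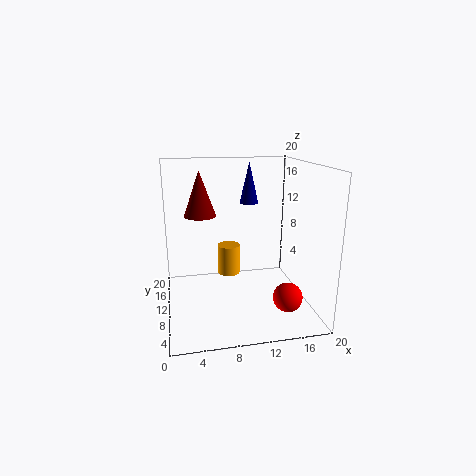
pos_x_1 = 8.5
pos_y_1 = 9
pos_z_1 = 5.5
height_1 = 4
pos_x_2 = 16
pos_z_2 = 2.5
radius_2 = 2
pos_x_3 = 13.5
pos_y_3 = 18
pos_z_3 = 13
height_3 = 6.5
pos_x_4 = 5.5
pos_y_4 = 17
pos_z_4 = 11.5
height_4 = 7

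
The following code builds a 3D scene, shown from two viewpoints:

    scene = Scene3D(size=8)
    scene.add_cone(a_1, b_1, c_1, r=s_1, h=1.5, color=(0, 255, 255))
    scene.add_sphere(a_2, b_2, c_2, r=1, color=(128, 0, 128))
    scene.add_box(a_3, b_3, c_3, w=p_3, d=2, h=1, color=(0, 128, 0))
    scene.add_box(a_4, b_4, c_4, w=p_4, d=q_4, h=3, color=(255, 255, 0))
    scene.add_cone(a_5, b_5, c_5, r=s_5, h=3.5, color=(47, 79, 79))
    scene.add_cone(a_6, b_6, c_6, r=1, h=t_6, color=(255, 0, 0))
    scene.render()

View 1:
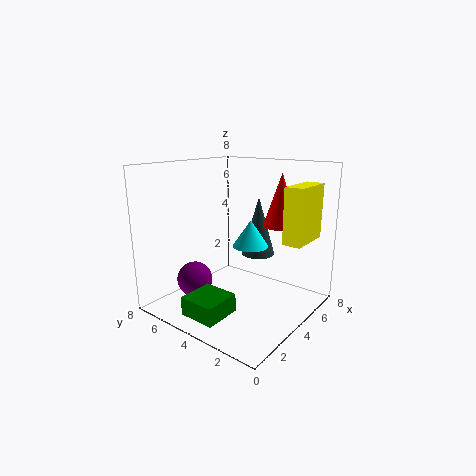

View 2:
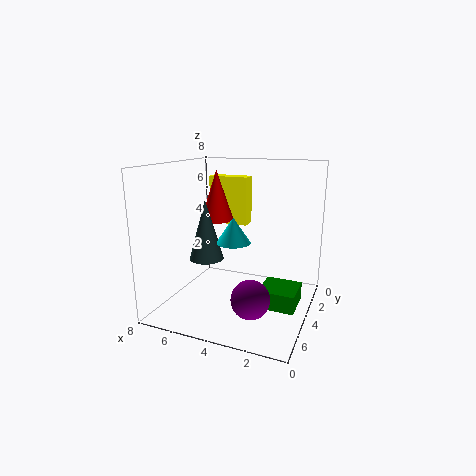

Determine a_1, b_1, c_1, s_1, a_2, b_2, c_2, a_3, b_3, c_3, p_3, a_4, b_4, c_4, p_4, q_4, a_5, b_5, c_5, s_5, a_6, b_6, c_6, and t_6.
a_1 = 4.5
b_1 = 3.5
c_1 = 3.5
s_1 = 1
a_2 = 2.5
b_2 = 6
c_2 = 1.5
a_3 = 0.5
b_3 = 3
c_3 = 0.5
p_3 = 2
a_4 = 4.5
b_4 = 0.5
c_4 = 4
p_4 = 2.5
q_4 = 1
a_5 = 6
b_5 = 4
c_5 = 2.5
s_5 = 1
a_6 = 6
b_6 = 2.5
c_6 = 4.5
t_6 = 3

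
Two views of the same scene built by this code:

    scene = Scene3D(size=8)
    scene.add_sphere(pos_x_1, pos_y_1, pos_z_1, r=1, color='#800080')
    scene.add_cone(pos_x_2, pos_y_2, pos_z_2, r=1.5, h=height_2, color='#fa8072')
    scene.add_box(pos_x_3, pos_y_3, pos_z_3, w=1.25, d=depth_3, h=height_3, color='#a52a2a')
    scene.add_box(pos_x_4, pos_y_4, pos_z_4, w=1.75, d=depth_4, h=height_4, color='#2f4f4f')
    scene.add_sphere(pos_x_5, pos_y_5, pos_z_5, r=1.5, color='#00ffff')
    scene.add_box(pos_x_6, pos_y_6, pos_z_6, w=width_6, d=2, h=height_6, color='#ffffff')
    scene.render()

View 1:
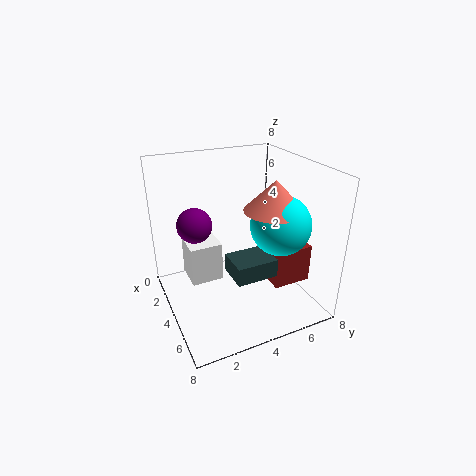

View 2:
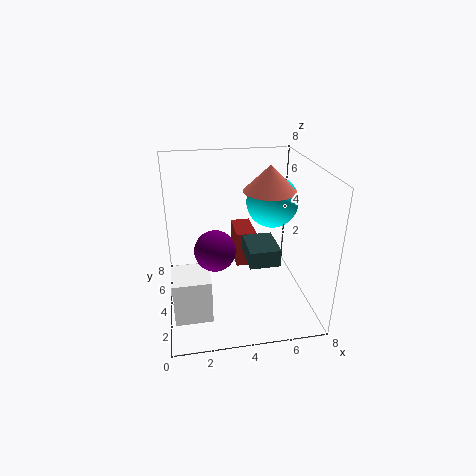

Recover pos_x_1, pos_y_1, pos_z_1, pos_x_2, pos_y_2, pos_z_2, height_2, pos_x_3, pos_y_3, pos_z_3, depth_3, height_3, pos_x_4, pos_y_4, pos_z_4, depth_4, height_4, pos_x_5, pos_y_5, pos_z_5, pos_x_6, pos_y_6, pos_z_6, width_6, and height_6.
pos_x_1 = 2.5; pos_y_1 = 2; pos_z_1 = 4.5; pos_x_2 = 6; pos_y_2 = 5; pos_z_2 = 6.25; height_2 = 1.5; pos_x_3 = 4.25; pos_y_3 = 5.75; pos_z_3 = 1; depth_3 = 2.25; height_3 = 2.25; pos_x_4 = 4.5; pos_y_4 = 3; pos_z_4 = 2.5; depth_4 = 2.25; height_4 = 1; pos_x_5 = 6.25; pos_y_5 = 5.25; pos_z_5 = 5.5; pos_x_6 = 0.25; pos_y_6 = 1.75; pos_z_6 = 0.25; width_6 = 2; height_6 = 2.5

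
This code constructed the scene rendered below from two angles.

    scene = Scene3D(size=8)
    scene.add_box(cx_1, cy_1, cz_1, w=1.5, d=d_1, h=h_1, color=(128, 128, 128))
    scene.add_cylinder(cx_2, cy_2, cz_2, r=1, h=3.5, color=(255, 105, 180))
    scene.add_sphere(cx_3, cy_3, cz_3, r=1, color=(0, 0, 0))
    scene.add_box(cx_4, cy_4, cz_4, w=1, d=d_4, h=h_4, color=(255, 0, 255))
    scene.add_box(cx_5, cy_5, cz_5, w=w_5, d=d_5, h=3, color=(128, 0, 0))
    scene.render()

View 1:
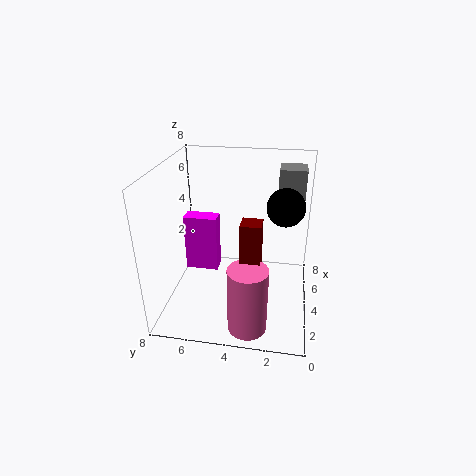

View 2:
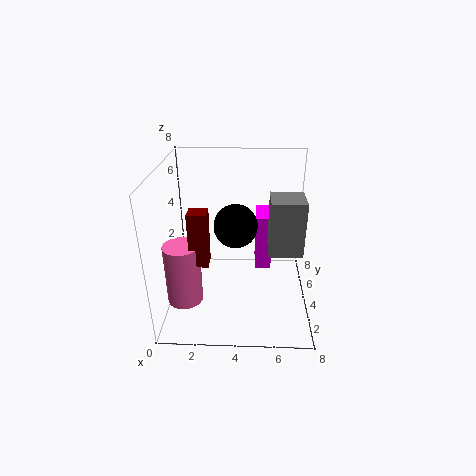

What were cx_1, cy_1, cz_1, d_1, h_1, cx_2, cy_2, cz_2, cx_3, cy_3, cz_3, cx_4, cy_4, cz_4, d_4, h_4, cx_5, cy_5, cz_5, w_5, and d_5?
cx_1 = 5.5, cy_1 = 0.5, cz_1 = 5, d_1 = 1.5, h_1 = 2.5, cx_2 = 1, cy_2 = 3, cz_2 = 0.5, cx_3 = 4, cy_3 = 1.5, cz_3 = 6, cx_4 = 5, cy_4 = 5.5, cz_4 = 1, d_4 = 2, h_4 = 3.5, cx_5 = 1.5, cy_5 = 2.5, cz_5 = 3, w_5 = 1, d_5 = 1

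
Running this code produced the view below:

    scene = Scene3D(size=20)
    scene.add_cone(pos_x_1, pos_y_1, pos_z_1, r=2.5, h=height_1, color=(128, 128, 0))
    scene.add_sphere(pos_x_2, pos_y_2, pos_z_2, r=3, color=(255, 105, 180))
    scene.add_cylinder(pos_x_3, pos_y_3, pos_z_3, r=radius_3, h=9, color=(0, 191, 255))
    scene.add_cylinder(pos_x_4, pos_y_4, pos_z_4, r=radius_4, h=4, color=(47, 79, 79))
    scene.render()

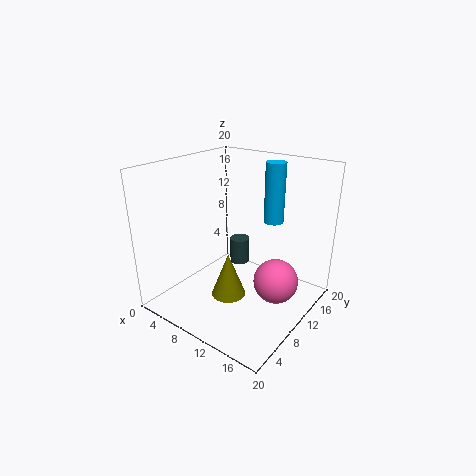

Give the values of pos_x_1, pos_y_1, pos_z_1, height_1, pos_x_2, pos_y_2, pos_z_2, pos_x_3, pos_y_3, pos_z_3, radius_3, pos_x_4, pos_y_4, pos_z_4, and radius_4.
pos_x_1 = 9, pos_y_1 = 9, pos_z_1 = 1, height_1 = 6.5, pos_x_2 = 16, pos_y_2 = 10.5, pos_z_2 = 5, pos_x_3 = 11.5, pos_y_3 = 17, pos_z_3 = 10.5, radius_3 = 1.5, pos_x_4 = 7, pos_y_4 = 14.5, pos_z_4 = 3.5, radius_4 = 1.5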